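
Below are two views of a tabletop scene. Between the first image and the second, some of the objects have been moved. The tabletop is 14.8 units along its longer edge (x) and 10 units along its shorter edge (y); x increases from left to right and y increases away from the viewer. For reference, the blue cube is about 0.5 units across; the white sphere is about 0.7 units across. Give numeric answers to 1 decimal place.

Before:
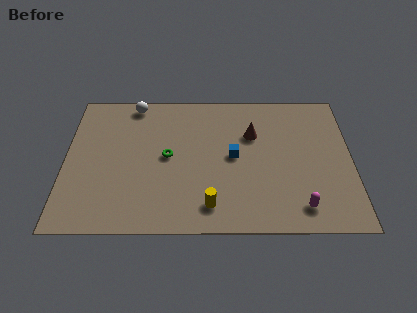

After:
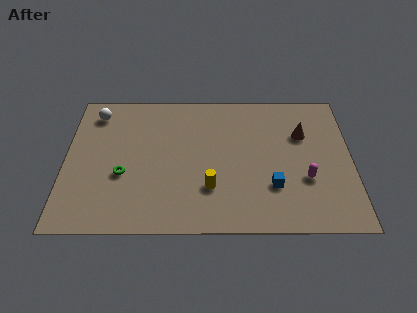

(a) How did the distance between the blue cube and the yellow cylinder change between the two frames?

-0.4

They were about 3.6 units apart before and 3.2 after — 0.4 units closer together.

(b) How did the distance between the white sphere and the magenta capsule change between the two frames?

+0.6

They were about 11.3 units apart before and 11.9 after — 0.6 units further apart.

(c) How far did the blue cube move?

2.9

The blue cube moved from about (8.7, 5.1) to (10.7, 3.0), a distance of √(2.0² + 2.1²) ≈ 2.9.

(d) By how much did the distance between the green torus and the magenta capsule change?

+1.8

They were about 7.6 units apart before and 9.4 after — 1.8 units further apart.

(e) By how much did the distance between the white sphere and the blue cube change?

+4.1

The distance was about 6.5 in the first image and 10.6 in the second, so they moved 4.1 units further apart.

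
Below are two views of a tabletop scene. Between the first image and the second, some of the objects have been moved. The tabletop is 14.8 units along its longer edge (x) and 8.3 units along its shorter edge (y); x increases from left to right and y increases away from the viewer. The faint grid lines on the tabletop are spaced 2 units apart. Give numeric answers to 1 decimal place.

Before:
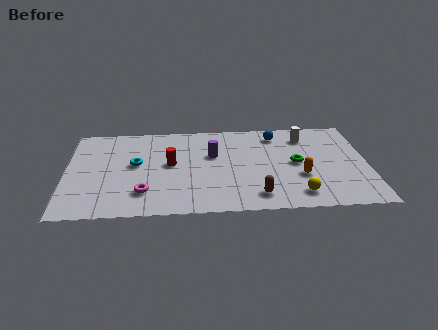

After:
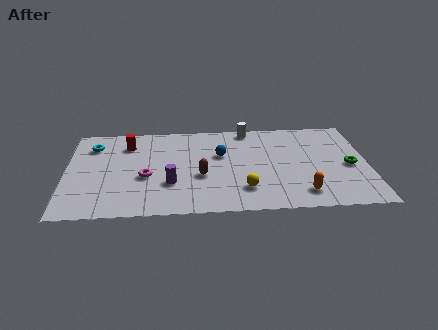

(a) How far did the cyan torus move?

2.8

The cyan torus was near (3.4, 4.6) before and (1.3, 6.4) after, so it travelled √(2.1² + 1.8²) ≈ 2.8 units.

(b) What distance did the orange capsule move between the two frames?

1.5

From (11.5, 3.0) to (11.5, 1.5), the orange capsule covered √(0.0² + 1.5²) ≈ 1.5 units.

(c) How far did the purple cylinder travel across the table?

3.3

The purple cylinder was near (7.2, 5.2) before and (5.1, 2.7) after, so it travelled √(2.1² + 2.5²) ≈ 3.3 units.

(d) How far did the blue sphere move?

3.3

From (10.4, 6.9) to (7.6, 5.2), the blue sphere covered √(2.8² + 1.7²) ≈ 3.3 units.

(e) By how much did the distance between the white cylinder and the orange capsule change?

+2.9

The distance was about 3.6 in the first image and 6.5 in the second, so they moved 2.9 units further apart.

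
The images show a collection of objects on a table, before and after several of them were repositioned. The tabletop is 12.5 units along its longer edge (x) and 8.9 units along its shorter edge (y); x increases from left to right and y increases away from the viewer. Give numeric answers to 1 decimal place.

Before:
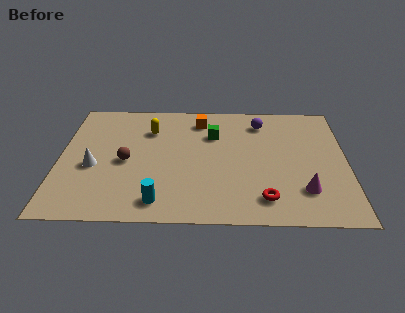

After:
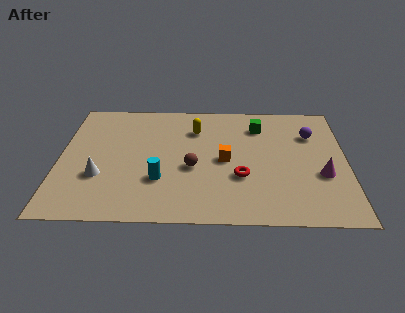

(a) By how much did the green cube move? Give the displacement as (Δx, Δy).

(2.0, 0.7)

The green cube started near (6.7, 6.2) and ended near (8.7, 6.9).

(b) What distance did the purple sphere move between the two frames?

2.4

From (8.8, 7.2) to (11.0, 6.3), the purple sphere covered √(2.2² + 0.9²) ≈ 2.4 units.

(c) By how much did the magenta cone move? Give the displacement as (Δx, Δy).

(0.8, 1.1)

From the two frames, the magenta cone sits at roughly (10.6, 2.2) before and (11.4, 3.3) after.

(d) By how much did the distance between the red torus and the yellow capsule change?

-3.0

The distance was about 7.0 in the first image and 4.0 in the second, so they moved 3.0 units closer together.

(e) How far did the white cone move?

0.8

The white cone moved from about (1.5, 3.7) to (1.8, 3.0), a distance of √(0.3² + 0.7²) ≈ 0.8.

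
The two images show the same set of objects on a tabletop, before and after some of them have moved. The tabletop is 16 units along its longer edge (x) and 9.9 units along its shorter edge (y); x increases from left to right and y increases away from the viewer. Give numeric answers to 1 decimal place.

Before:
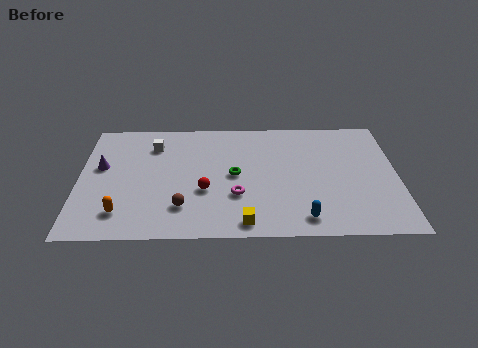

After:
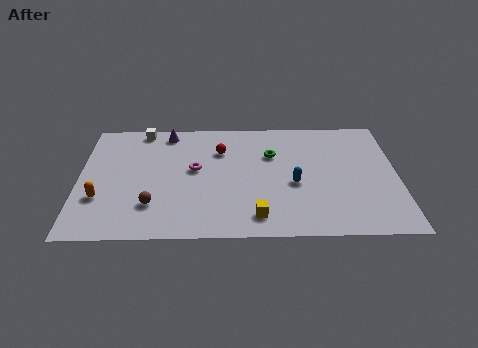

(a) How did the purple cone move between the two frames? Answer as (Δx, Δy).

(3.3, 2.9)

The purple cone started near (1.1, 5.8) and ended near (4.4, 8.7).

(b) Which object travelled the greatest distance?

the purple cone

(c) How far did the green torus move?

2.5

The green torus was near (7.8, 5.0) before and (9.7, 6.7) after, so it travelled √(1.9² + 1.7²) ≈ 2.5 units.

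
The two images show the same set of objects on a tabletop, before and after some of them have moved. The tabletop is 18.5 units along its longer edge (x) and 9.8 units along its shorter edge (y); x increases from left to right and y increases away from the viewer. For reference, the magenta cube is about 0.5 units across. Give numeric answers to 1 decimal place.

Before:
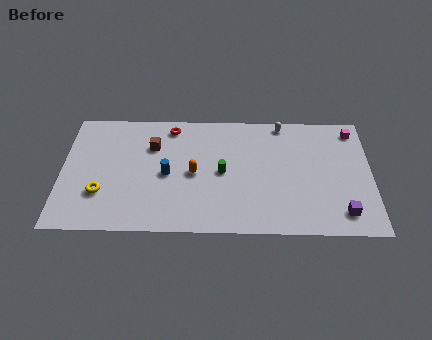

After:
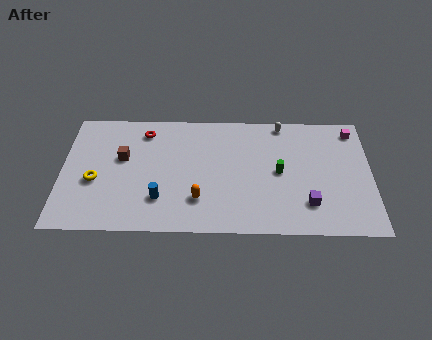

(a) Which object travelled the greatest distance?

the green cylinder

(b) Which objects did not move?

the magenta cube and the white capsule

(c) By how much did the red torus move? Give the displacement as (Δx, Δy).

(-1.6, -0.4)

From the two frames, the red torus sits at roughly (6.5, 8.5) before and (4.9, 8.1) after.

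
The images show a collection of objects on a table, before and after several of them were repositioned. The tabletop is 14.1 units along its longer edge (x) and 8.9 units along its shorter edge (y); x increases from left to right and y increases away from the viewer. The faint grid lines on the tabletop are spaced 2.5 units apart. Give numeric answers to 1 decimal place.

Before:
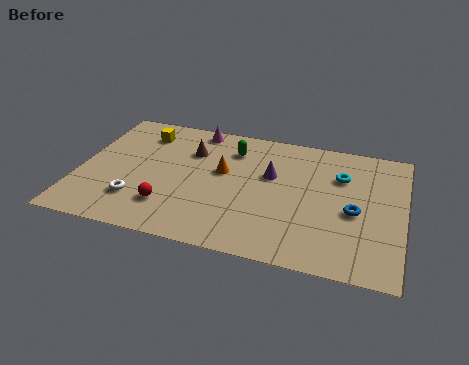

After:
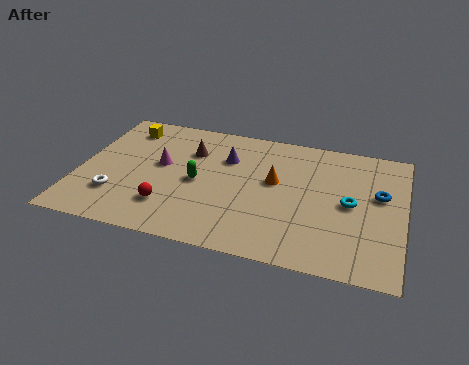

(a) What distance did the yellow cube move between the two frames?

0.8

From (2.5, 7.1) to (1.7, 7.3), the yellow cube covered √(0.8² + 0.2²) ≈ 0.8 units.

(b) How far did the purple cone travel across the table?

2.1

The purple cone was near (8.3, 5.5) before and (6.3, 6.2) after, so it travelled √(2.0² + 0.7²) ≈ 2.1 units.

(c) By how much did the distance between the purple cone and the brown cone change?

-2.1

Before: roughly 3.7 units apart; after: 1.6. That's 2.1 units closer together.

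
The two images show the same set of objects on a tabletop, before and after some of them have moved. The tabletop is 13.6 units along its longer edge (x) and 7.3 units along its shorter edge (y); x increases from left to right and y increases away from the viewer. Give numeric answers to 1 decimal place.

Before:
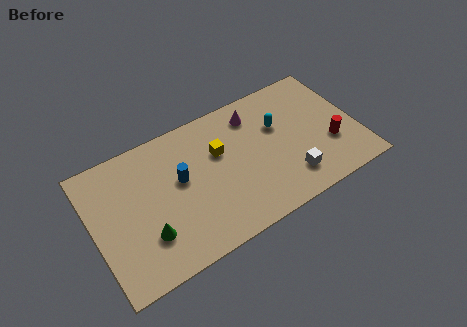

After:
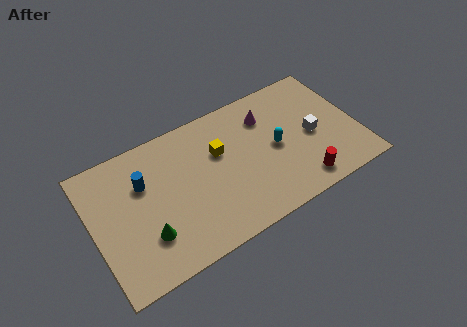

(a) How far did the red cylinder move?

2.3

The red cylinder was near (12.1, 2.5) before and (10.3, 1.1) after, so it travelled √(1.8² + 1.4²) ≈ 2.3 units.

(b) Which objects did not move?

the green cone and the yellow cube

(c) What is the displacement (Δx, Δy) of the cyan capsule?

(-0.3, -1.1)

The cyan capsule started near (9.7, 4.7) and ended near (9.4, 3.6).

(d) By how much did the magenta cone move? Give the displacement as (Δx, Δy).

(0.6, -0.4)

The magenta cone started near (8.6, 5.9) and ended near (9.2, 5.5).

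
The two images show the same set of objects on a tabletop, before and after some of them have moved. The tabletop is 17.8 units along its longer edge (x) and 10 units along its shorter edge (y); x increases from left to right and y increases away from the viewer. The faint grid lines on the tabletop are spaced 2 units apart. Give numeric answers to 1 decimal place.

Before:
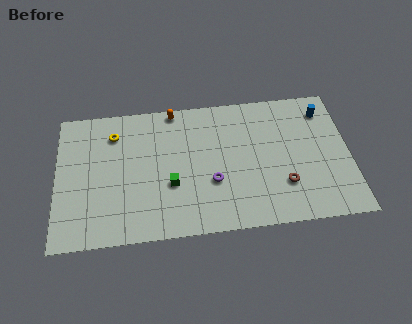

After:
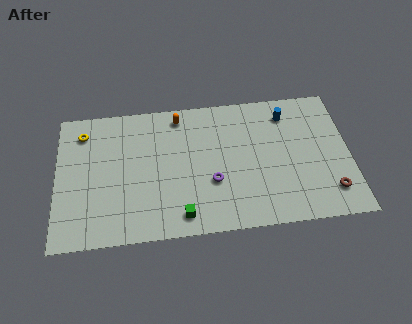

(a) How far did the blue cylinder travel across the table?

2.3

The blue cylinder was near (16.4, 8.1) before and (14.1, 8.1) after, so it travelled √(2.3² + 0.0²) ≈ 2.3 units.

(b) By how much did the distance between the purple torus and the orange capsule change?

-0.6

Before: roughly 6.0 units apart; after: 5.4. That's 0.6 units closer together.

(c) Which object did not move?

the purple torus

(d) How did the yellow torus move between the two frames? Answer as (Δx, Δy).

(-1.9, 0.3)

From the two frames, the yellow torus sits at roughly (3.5, 7.8) before and (1.6, 8.1) after.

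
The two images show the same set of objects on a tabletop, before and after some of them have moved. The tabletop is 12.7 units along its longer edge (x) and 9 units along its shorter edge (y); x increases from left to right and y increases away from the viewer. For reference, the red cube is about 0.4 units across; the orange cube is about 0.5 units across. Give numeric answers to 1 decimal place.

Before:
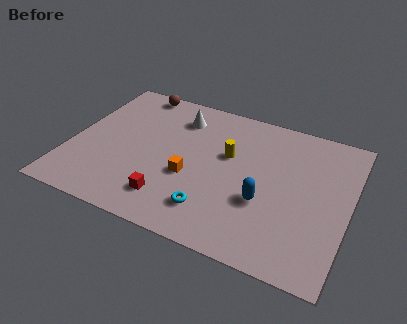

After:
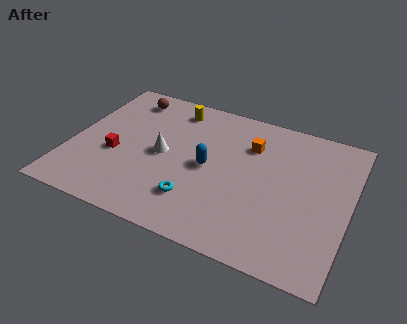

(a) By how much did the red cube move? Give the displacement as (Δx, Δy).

(-2.8, 1.8)

From the two frames, the red cube sits at roughly (4.9, 1.8) before and (2.1, 3.6) after.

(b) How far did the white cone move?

2.7

The white cone was near (4.6, 7.1) before and (4.2, 4.4) after, so it travelled √(0.4² + 2.7²) ≈ 2.7 units.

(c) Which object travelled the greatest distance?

the orange cube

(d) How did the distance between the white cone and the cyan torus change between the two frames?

-2.8

Before: roughly 5.6 units apart; after: 2.8. That's 2.8 units closer together.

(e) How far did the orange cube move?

3.8

The orange cube was near (5.6, 3.5) before and (8.0, 6.5) after, so it travelled √(2.4² + 3.0²) ≈ 3.8 units.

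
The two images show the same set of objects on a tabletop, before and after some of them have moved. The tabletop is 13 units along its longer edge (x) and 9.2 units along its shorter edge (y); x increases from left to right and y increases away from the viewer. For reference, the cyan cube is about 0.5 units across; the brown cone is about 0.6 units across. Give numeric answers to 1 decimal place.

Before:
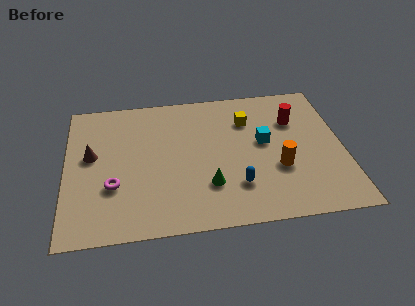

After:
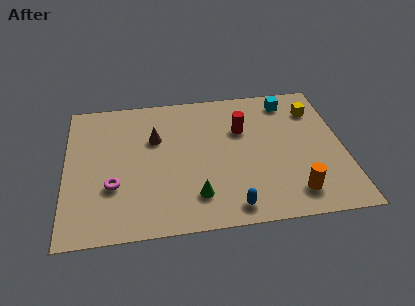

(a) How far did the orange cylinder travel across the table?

1.8

The orange cylinder moved from about (9.9, 3.3) to (10.5, 1.6), a distance of √(0.6² + 1.7²) ≈ 1.8.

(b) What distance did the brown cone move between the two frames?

3.1

From (1.2, 5.2) to (4.2, 6.0), the brown cone covered √(3.0² + 0.8²) ≈ 3.1 units.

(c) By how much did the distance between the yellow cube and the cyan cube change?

-0.3

The distance was about 1.7 in the first image and 1.4 in the second, so they moved 0.3 units closer together.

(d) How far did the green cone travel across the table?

0.8

The green cone moved from about (6.6, 2.6) to (6.0, 2.0), a distance of √(0.6² + 0.6²) ≈ 0.8.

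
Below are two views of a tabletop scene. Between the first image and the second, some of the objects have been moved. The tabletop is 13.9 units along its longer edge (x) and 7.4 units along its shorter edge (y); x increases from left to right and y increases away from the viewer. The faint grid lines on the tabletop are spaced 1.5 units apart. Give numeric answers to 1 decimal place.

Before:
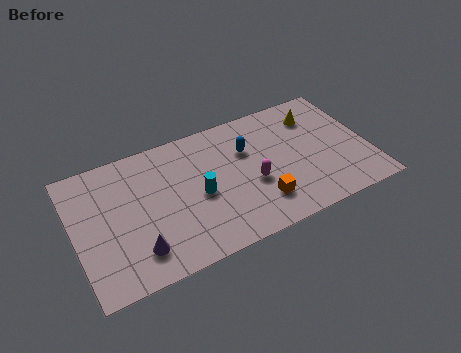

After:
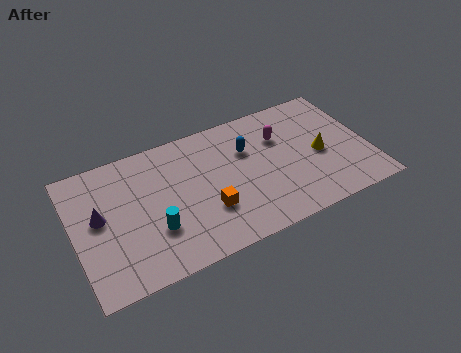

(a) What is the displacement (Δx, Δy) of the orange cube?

(-2.4, 0.6)

The orange cube started near (8.5, 1.8) and ended near (6.1, 2.4).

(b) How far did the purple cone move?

2.9

The purple cone was near (2.7, 1.6) before and (1.2, 4.1) after, so it travelled √(1.5² + 2.5²) ≈ 2.9 units.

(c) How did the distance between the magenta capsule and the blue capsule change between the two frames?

-0.4

They were about 2.0 units apart before and 1.6 after — 0.4 units closer together.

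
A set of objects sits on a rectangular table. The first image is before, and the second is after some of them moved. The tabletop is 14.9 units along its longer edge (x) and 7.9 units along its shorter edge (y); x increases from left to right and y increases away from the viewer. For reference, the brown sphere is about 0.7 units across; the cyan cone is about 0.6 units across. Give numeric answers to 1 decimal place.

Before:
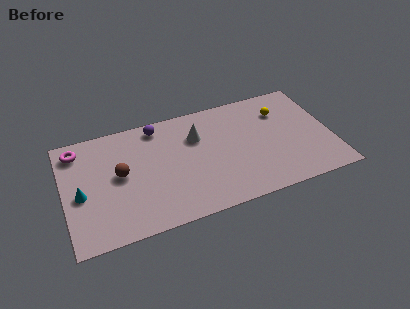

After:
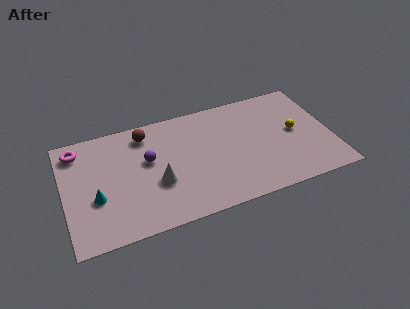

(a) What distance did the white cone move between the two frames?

3.5

From (7.5, 5.5) to (5.1, 3.0), the white cone covered √(2.4² + 2.5²) ≈ 3.5 units.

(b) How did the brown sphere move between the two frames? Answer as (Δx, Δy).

(1.6, 2.4)

From the two frames, the brown sphere sits at roughly (3.1, 4.2) before and (4.7, 6.6) after.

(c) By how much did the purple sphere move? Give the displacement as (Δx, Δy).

(-0.7, -2.2)

The purple sphere was at about (5.4, 6.9) and moved to about (4.7, 4.7).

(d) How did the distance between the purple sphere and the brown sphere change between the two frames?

-1.6

The distance was about 3.5 in the first image and 1.9 in the second, so they moved 1.6 units closer together.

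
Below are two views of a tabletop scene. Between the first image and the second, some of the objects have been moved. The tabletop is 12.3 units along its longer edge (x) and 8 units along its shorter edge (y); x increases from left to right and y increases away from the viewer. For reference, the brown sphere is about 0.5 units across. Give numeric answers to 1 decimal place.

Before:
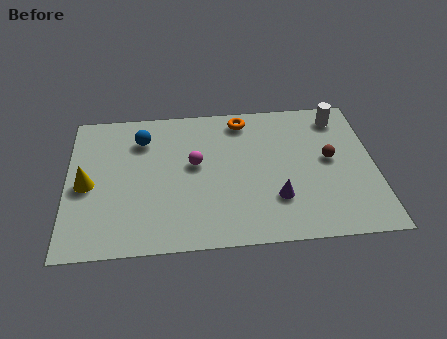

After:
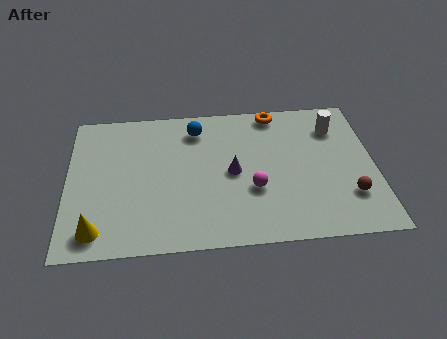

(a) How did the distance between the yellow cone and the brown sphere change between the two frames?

+0.3

The distance was about 9.7 in the first image and 10.0 in the second, so they moved 0.3 units further apart.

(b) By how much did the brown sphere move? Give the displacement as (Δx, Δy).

(0.7, -2.1)

The brown sphere was at about (10.5, 4.3) and moved to about (11.2, 2.2).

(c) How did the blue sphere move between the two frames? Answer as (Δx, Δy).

(2.2, 0.4)

The blue sphere started near (3.0, 6.1) and ended near (5.2, 6.5).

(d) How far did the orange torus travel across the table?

1.3

The orange torus moved from about (7.1, 6.9) to (8.4, 7.2), a distance of √(1.3² + 0.3²) ≈ 1.3.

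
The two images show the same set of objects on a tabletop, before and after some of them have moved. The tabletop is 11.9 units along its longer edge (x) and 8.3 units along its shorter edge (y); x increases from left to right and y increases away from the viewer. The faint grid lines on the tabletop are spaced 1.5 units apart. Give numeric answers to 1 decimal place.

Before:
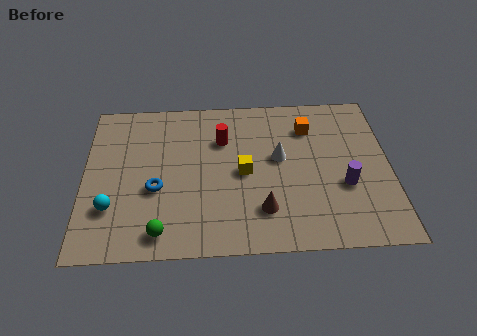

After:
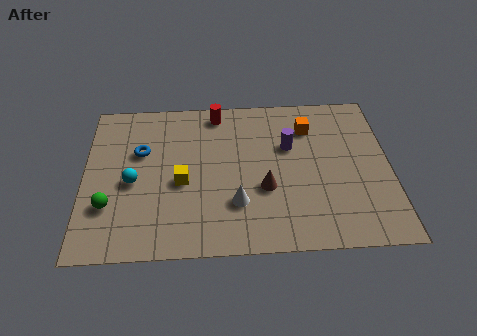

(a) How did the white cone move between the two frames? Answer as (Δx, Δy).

(-1.7, -2.3)

The white cone was at about (7.6, 4.7) and moved to about (5.9, 2.4).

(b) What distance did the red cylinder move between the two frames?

1.5

The red cylinder was near (5.4, 5.8) before and (5.2, 7.3) after, so it travelled √(0.2² + 1.5²) ≈ 1.5 units.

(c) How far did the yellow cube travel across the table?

2.4

The yellow cube was near (6.2, 4.0) before and (3.8, 3.6) after, so it travelled √(2.4² + 0.4²) ≈ 2.4 units.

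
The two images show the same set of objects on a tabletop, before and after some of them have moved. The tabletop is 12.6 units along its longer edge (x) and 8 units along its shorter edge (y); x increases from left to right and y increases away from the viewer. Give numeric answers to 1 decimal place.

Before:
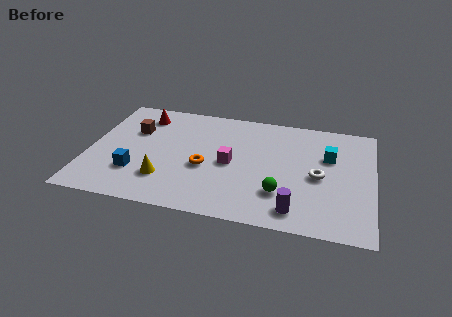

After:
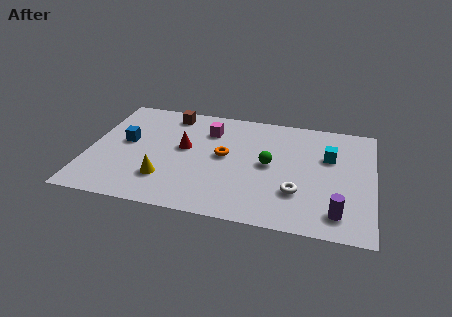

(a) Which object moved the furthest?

the red cone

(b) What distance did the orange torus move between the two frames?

1.3

The orange torus was near (5.2, 3.3) before and (6.0, 4.3) after, so it travelled √(0.8² + 1.0²) ≈ 1.3 units.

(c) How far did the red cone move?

2.8

The red cone moved from about (2.2, 6.5) to (4.2, 4.5), a distance of √(2.0² + 2.0²) ≈ 2.8.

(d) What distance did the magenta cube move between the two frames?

2.5

From (6.3, 3.8) to (5.2, 6.0), the magenta cube covered √(1.1² + 2.2²) ≈ 2.5 units.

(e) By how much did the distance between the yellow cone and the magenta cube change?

+1.0

The distance was about 3.3 in the first image and 4.3 in the second, so they moved 1.0 units further apart.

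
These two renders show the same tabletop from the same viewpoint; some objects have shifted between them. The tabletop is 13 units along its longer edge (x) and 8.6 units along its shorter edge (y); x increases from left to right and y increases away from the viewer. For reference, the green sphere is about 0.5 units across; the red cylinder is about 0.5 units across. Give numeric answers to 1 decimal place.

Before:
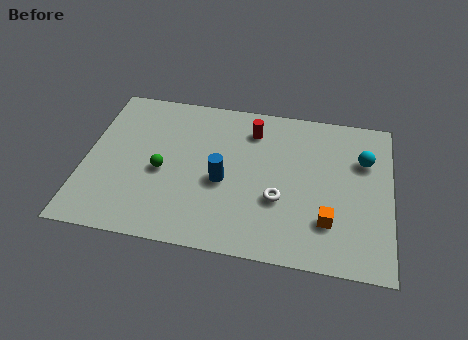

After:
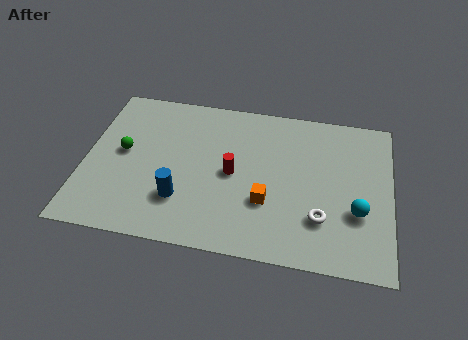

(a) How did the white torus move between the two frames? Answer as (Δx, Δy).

(1.8, -0.7)

The white torus started near (8.3, 3.1) and ended near (10.1, 2.4).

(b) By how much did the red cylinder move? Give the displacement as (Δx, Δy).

(-0.7, -2.6)

The red cylinder started near (7.0, 6.8) and ended near (6.3, 4.2).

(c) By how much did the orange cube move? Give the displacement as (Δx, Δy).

(-2.6, 0.6)

From the two frames, the orange cube sits at roughly (10.4, 2.3) before and (7.8, 2.9) after.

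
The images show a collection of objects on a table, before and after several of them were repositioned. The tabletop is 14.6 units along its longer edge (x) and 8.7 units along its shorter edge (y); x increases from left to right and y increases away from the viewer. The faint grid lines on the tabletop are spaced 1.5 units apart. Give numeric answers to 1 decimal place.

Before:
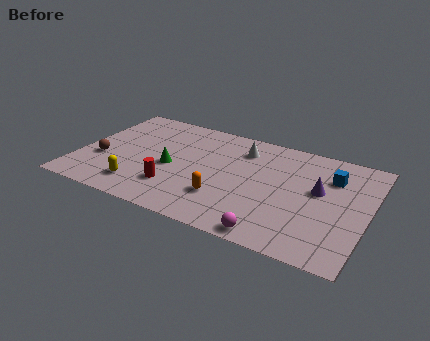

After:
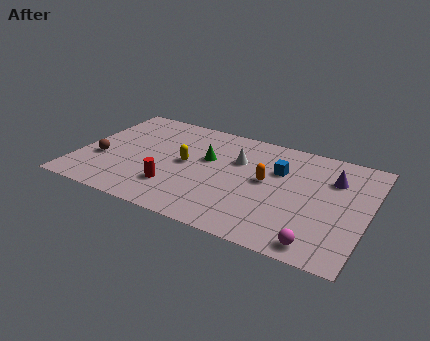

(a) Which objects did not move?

the red cylinder and the brown sphere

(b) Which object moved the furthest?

the yellow capsule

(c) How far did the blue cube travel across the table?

2.6

From (12.6, 6.3) to (10.0, 5.8), the blue cube covered √(2.6² + 0.5²) ≈ 2.6 units.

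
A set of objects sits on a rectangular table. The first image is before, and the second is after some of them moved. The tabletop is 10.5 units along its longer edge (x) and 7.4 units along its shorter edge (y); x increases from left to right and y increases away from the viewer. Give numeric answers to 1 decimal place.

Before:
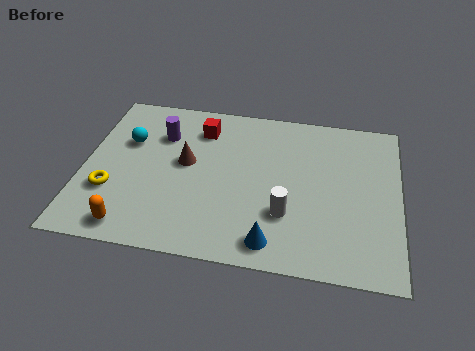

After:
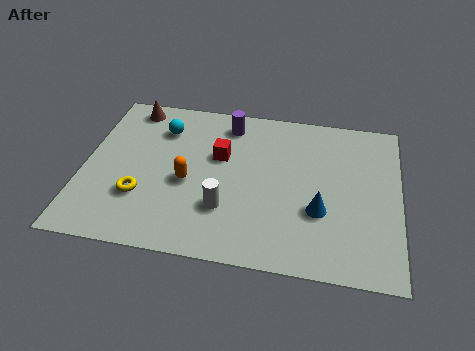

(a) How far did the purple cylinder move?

2.4

The purple cylinder was near (2.5, 5.3) before and (4.7, 6.2) after, so it travelled √(2.2² + 0.9²) ≈ 2.4 units.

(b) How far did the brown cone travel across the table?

3.1

The brown cone was near (3.4, 4.1) before and (1.4, 6.5) after, so it travelled √(2.0² + 2.4²) ≈ 3.1 units.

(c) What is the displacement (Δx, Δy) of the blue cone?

(1.5, 1.6)

From the two frames, the blue cone sits at roughly (6.4, 1.0) before and (7.9, 2.6) after.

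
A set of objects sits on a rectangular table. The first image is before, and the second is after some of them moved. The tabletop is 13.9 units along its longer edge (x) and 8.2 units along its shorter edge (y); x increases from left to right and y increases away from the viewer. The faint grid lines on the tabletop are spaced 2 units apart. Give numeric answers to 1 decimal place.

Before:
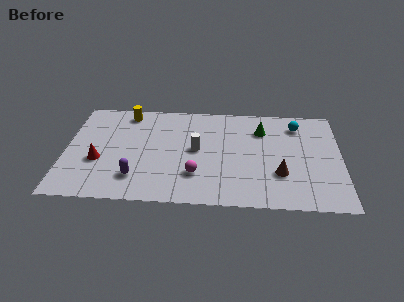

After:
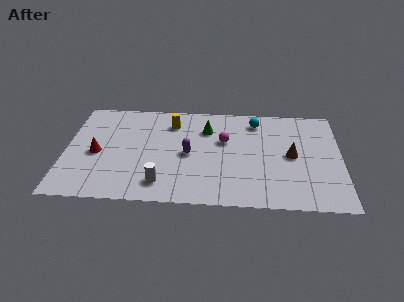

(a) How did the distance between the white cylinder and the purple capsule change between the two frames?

-1.1

The distance was about 3.8 in the first image and 2.7 in the second, so they moved 1.1 units closer together.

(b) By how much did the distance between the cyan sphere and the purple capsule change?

-4.9

They were about 9.4 units apart before and 4.5 after — 4.9 units closer together.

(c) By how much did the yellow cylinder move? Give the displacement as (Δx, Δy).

(2.3, -0.7)

The yellow cylinder was at about (3.0, 7.1) and moved to about (5.3, 6.4).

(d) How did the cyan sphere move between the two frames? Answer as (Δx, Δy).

(-2.1, 0.2)

From the two frames, the cyan sphere sits at roughly (11.7, 6.6) before and (9.6, 6.8) after.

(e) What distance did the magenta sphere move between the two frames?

3.1

From (6.6, 2.3) to (8.0, 5.1), the magenta sphere covered √(1.4² + 2.8²) ≈ 3.1 units.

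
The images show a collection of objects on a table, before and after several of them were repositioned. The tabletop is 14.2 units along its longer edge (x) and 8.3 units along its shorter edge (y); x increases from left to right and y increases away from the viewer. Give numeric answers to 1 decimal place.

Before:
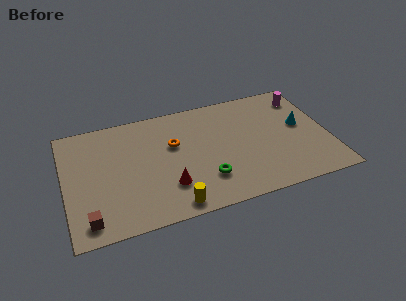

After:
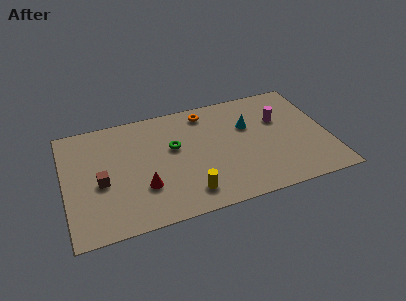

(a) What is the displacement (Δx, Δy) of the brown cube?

(0.8, 2.4)

From the two frames, the brown cube sits at roughly (1.1, 1.2) before and (1.9, 3.6) after.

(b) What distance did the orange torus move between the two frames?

2.7

The orange torus was near (5.9, 5.2) before and (7.8, 7.1) after, so it travelled √(1.9² + 1.9²) ≈ 2.7 units.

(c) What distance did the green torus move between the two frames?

3.2

From (7.4, 2.2) to (5.9, 5.0), the green torus covered √(1.5² + 2.8²) ≈ 3.2 units.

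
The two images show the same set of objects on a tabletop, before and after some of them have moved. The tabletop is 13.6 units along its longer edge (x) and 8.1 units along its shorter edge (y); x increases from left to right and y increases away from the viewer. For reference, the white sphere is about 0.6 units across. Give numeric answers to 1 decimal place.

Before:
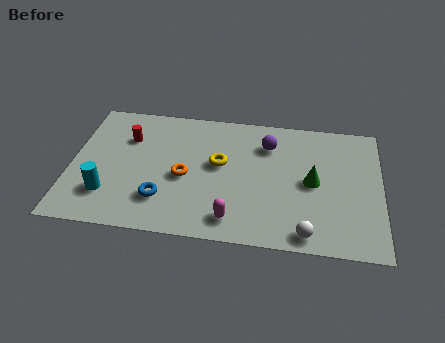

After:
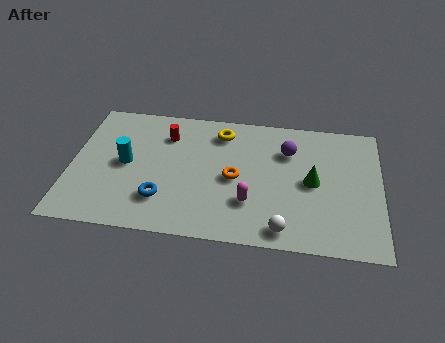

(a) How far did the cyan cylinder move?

2.1

From (1.7, 2.1) to (2.4, 4.1), the cyan cylinder covered √(0.7² + 2.0²) ≈ 2.1 units.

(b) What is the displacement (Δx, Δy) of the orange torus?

(2.2, 0.2)

The orange torus started near (5.0, 3.6) and ended near (7.2, 3.8).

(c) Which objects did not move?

the blue torus and the green cone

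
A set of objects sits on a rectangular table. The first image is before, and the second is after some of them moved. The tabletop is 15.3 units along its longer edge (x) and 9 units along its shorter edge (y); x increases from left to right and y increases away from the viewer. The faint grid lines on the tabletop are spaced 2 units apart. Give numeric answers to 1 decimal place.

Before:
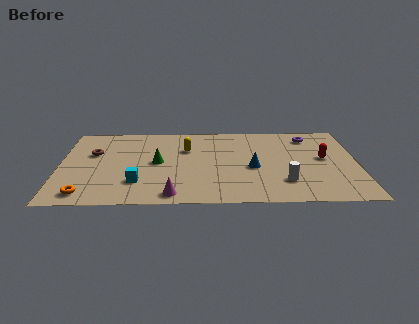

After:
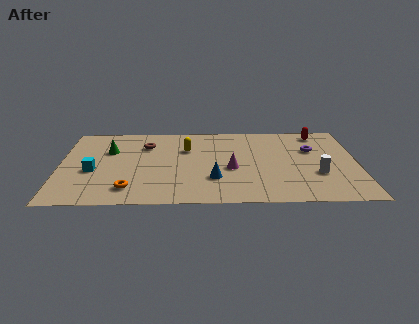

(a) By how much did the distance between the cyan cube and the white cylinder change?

+4.0

Before: roughly 7.5 units apart; after: 11.5. That's 4.0 units further apart.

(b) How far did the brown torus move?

2.8

The brown torus was near (1.7, 5.7) before and (4.4, 6.6) after, so it travelled √(2.7² + 0.9²) ≈ 2.8 units.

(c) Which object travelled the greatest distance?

the magenta cone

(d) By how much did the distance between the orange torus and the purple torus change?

-2.8

They were about 13.1 units apart before and 10.3 after — 2.8 units closer together.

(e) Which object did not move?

the yellow capsule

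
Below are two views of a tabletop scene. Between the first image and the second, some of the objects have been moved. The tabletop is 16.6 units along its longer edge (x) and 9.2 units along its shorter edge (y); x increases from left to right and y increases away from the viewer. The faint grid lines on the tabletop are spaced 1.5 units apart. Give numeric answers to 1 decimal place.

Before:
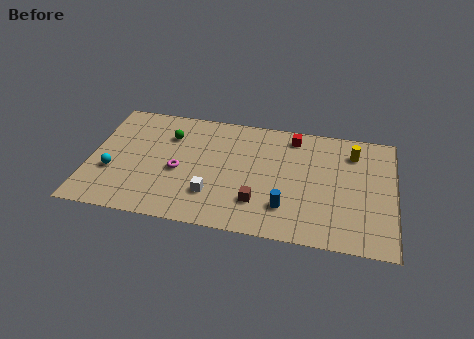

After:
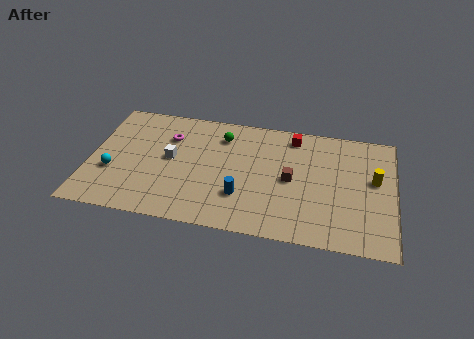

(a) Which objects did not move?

the cyan sphere and the red cube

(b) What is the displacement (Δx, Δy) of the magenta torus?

(-0.7, 2.6)

The magenta torus started near (4.9, 4.0) and ended near (4.2, 6.6).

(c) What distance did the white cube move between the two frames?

3.4

The white cube moved from about (6.8, 2.5) to (4.4, 4.9), a distance of √(2.4² + 2.4²) ≈ 3.4.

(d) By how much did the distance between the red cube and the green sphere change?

-2.9

The distance was about 6.9 in the first image and 4.0 in the second, so they moved 2.9 units closer together.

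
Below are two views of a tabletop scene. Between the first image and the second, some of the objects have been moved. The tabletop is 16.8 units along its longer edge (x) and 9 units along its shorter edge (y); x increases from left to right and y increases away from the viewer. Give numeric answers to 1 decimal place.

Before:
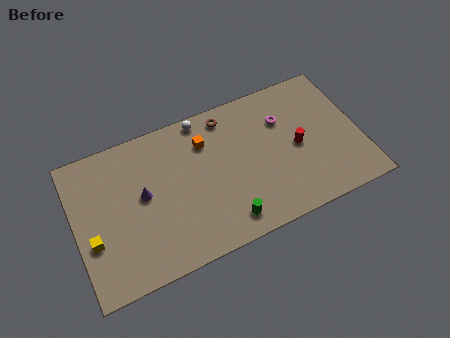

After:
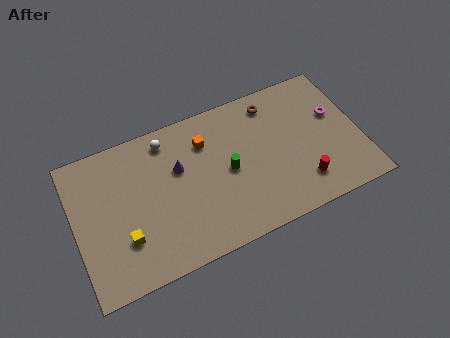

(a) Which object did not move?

the orange cube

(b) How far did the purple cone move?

2.3

The purple cone was near (4.0, 4.9) before and (6.2, 5.7) after, so it travelled √(2.2² + 0.8²) ≈ 2.3 units.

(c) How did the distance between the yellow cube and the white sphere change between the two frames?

-2.7

The distance was about 8.5 in the first image and 5.8 in the second, so they moved 2.7 units closer together.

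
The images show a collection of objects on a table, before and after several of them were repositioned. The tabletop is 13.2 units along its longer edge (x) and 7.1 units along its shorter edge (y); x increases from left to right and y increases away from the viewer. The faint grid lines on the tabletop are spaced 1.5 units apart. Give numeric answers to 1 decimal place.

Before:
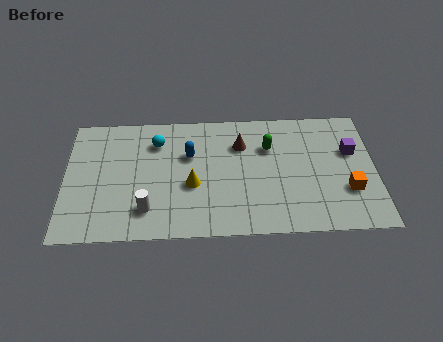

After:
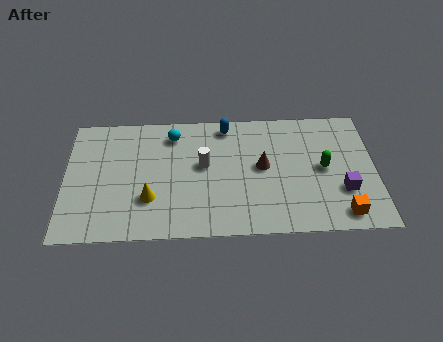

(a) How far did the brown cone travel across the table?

1.6

The brown cone moved from about (7.5, 5.1) to (8.4, 3.8), a distance of √(0.9² + 1.3²) ≈ 1.6.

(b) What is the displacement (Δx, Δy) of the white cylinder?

(2.4, 2.4)

The white cylinder was at about (3.5, 1.6) and moved to about (5.9, 4.0).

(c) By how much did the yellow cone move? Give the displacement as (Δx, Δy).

(-1.8, -0.7)

The yellow cone was at about (5.4, 2.9) and moved to about (3.6, 2.2).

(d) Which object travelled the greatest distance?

the white cylinder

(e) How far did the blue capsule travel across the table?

2.3

From (5.3, 4.6) to (6.9, 6.2), the blue capsule covered √(1.6² + 1.6²) ≈ 2.3 units.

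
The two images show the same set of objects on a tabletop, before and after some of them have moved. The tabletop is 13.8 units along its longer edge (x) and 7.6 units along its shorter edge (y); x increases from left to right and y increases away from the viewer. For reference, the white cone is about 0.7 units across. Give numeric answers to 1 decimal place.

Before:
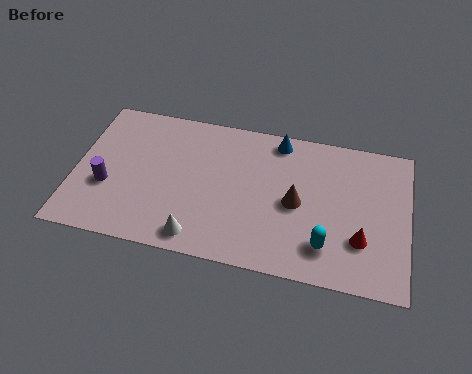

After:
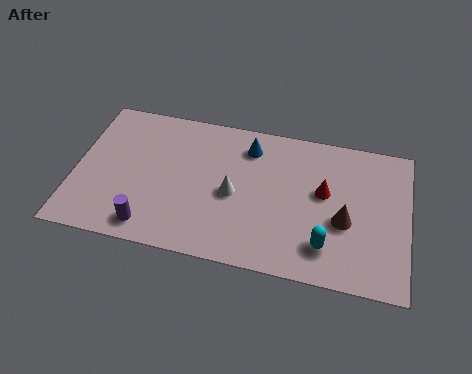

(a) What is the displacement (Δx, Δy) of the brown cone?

(2.0, -0.5)

The brown cone started near (9.2, 3.6) and ended near (11.2, 3.1).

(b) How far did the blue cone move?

1.3

From (8.3, 6.7) to (7.1, 6.1), the blue cone covered √(1.2² + 0.6²) ≈ 1.3 units.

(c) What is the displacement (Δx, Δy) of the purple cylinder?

(1.9, -1.7)

The purple cylinder started near (1.4, 2.8) and ended near (3.3, 1.1).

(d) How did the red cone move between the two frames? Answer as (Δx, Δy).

(-1.6, 2.1)

The red cone started near (11.9, 2.3) and ended near (10.3, 4.4).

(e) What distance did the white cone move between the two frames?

2.8

From (5.3, 1.0) to (6.6, 3.5), the white cone covered √(1.3² + 2.5²) ≈ 2.8 units.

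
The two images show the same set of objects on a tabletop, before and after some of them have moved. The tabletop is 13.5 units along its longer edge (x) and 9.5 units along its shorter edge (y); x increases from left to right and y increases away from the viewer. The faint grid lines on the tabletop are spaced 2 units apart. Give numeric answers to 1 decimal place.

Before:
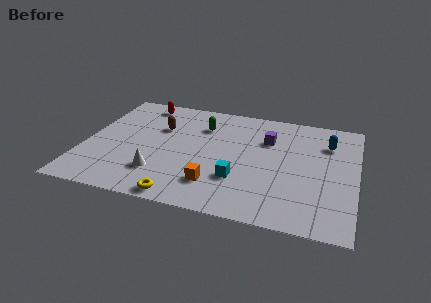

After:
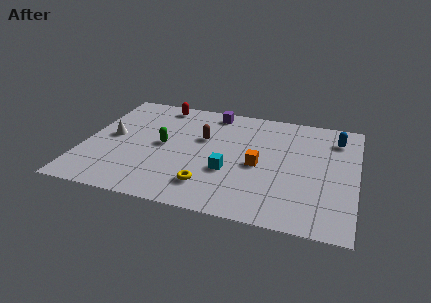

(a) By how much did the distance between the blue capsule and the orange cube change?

-2.3

Before: roughly 7.2 units apart; after: 4.9. That's 2.3 units closer together.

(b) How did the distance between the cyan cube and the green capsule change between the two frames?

-0.9

They were about 4.6 units apart before and 3.7 after — 0.9 units closer together.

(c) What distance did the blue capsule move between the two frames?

0.6

From (12.0, 7.0) to (12.4, 7.5), the blue capsule covered √(0.4² + 0.5²) ≈ 0.6 units.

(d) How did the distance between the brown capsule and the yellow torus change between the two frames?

-1.8

Before: roughly 5.7 units apart; after: 3.9. That's 1.8 units closer together.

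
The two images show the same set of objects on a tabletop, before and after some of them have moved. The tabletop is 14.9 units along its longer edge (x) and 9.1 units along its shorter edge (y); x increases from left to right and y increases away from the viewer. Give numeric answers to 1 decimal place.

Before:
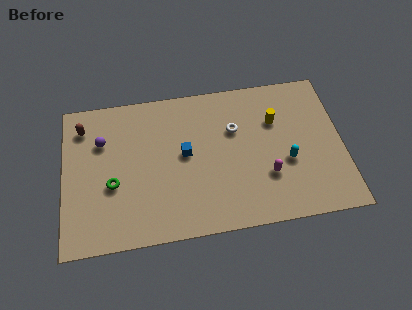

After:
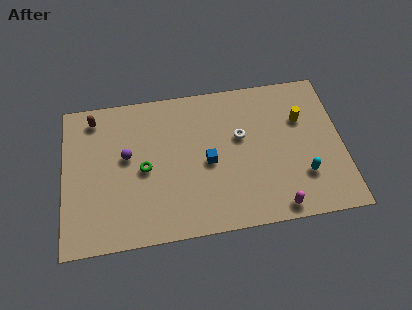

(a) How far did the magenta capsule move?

2.0

The magenta capsule was near (10.8, 2.9) before and (11.2, 0.9) after, so it travelled √(0.4² + 2.0²) ≈ 2.0 units.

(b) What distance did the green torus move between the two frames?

1.8

From (2.6, 3.6) to (4.3, 4.3), the green torus covered √(1.7² + 0.7²) ≈ 1.8 units.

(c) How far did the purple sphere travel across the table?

1.7

From (2.1, 6.3) to (3.4, 5.2), the purple sphere covered √(1.3² + 1.1²) ≈ 1.7 units.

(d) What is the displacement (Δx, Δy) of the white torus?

(0.3, -0.5)

The white torus was at about (9.2, 6.0) and moved to about (9.5, 5.5).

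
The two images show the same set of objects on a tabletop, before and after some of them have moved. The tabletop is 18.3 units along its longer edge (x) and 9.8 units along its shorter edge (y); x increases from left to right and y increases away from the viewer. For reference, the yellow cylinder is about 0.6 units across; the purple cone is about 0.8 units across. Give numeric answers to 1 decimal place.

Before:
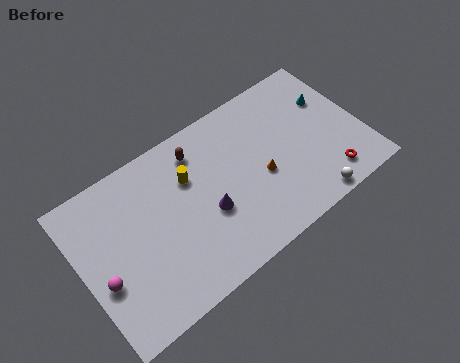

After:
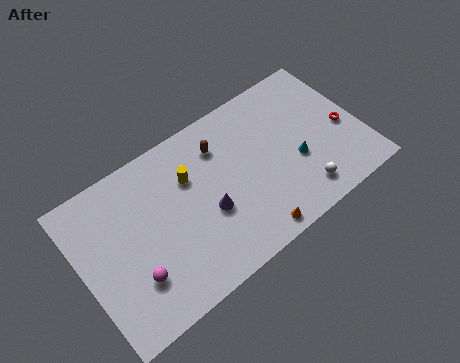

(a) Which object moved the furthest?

the cyan cone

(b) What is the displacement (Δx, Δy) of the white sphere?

(-0.4, 0.8)

The white sphere started near (14.2, 0.9) and ended near (13.8, 1.7).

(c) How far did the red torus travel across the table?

3.1

The red torus was near (15.6, 1.7) before and (17.2, 4.3) after, so it travelled √(1.6² + 2.6²) ≈ 3.1 units.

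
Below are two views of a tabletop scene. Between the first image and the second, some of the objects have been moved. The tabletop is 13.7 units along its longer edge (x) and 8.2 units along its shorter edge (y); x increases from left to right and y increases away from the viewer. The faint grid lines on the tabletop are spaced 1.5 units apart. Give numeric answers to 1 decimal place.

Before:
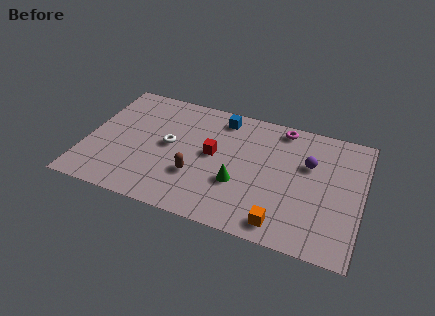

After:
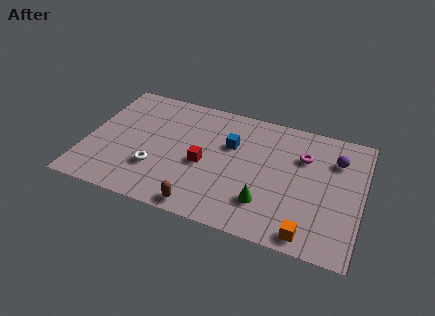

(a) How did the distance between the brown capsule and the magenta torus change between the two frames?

+0.7

They were about 6.0 units apart before and 6.7 after — 0.7 units further apart.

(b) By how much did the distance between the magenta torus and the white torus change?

+1.6

They were about 6.2 units apart before and 7.8 after — 1.6 units further apart.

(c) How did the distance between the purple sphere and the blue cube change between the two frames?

+0.4

The distance was about 4.8 in the first image and 5.2 in the second, so they moved 0.4 units further apart.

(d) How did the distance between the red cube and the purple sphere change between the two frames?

+2.0

Before: roughly 4.8 units apart; after: 6.8. That's 2.0 units further apart.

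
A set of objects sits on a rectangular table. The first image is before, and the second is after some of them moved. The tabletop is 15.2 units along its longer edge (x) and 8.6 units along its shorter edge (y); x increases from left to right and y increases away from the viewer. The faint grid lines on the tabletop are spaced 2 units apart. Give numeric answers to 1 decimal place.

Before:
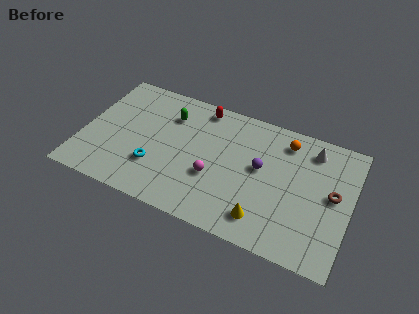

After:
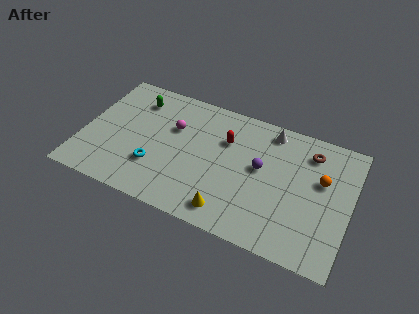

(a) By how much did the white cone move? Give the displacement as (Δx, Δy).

(-2.4, 0.4)

The white cone was at about (12.8, 7.1) and moved to about (10.4, 7.5).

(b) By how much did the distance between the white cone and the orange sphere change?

+2.3

The distance was about 1.5 in the first image and 3.8 in the second, so they moved 2.3 units further apart.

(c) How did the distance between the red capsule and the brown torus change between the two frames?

-3.6

Before: roughly 8.4 units apart; after: 4.8. That's 3.6 units closer together.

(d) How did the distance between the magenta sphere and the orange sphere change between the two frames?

+3.1

The distance was about 5.4 in the first image and 8.5 in the second, so they moved 3.1 units further apart.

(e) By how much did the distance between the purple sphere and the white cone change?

-0.8

They were about 3.5 units apart before and 2.7 after — 0.8 units closer together.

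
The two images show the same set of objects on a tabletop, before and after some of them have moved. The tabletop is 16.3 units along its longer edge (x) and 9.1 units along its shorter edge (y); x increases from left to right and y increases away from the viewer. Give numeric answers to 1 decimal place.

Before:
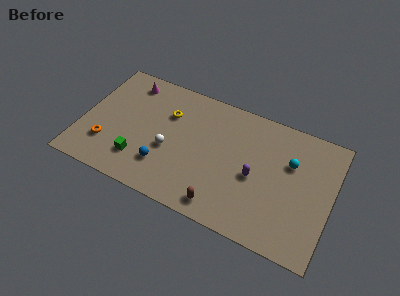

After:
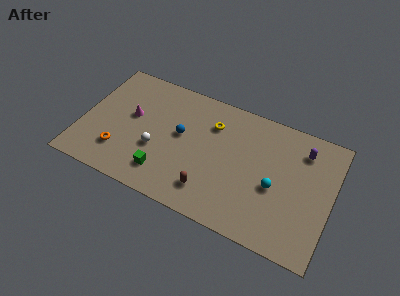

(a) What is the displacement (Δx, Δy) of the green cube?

(1.7, -0.3)

From the two frames, the green cube sits at roughly (4.0, 2.2) before and (5.7, 1.9) after.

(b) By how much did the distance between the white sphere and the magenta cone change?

-2.5

The distance was about 5.1 in the first image and 2.6 in the second, so they moved 2.5 units closer together.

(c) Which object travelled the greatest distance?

the purple capsule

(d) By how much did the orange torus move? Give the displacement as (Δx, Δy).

(0.9, -0.2)

From the two frames, the orange torus sits at roughly (1.8, 2.5) before and (2.7, 2.3) after.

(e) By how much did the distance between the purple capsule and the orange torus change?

+2.8

The distance was about 9.7 in the first image and 12.5 in the second, so they moved 2.8 units further apart.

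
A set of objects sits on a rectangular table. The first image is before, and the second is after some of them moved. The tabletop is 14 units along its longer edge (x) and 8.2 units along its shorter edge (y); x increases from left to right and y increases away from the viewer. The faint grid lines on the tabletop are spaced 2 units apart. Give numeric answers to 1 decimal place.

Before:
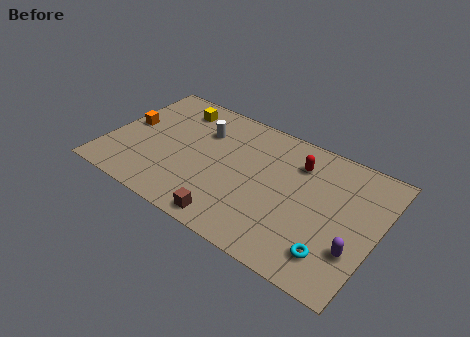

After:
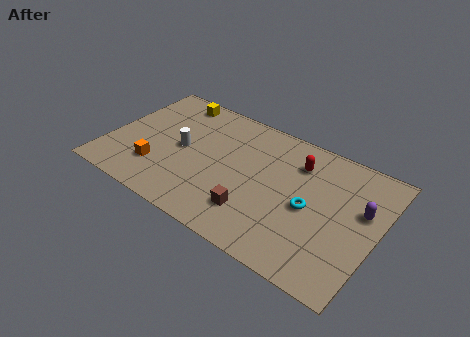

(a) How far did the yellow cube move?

0.6

The yellow cube moved from about (3.0, 6.7) to (2.7, 7.2), a distance of √(0.3² + 0.5²) ≈ 0.6.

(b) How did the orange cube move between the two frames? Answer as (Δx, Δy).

(1.9, -2.2)

From the two frames, the orange cube sits at roughly (0.9, 4.4) before and (2.8, 2.2) after.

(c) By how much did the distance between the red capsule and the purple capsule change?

-1.4

They were about 5.1 units apart before and 3.7 after — 1.4 units closer together.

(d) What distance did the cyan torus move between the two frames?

2.6

From (12.1, 1.7) to (10.6, 3.8), the cyan torus covered √(1.5² + 2.1²) ≈ 2.6 units.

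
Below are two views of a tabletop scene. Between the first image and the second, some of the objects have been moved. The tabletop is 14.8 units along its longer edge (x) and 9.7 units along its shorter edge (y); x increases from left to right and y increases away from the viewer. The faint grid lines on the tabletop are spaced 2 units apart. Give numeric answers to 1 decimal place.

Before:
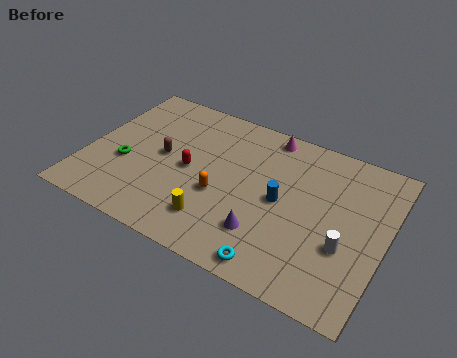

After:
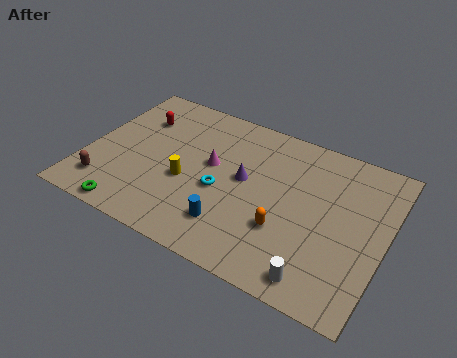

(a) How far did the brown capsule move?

3.9

From (3.7, 5.0) to (1.3, 1.9), the brown capsule covered √(2.4² + 3.1²) ≈ 3.9 units.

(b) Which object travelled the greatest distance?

the cyan torus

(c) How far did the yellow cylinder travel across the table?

2.5

The yellow cylinder was near (6.8, 2.1) before and (5.1, 3.9) after, so it travelled √(1.7² + 1.8²) ≈ 2.5 units.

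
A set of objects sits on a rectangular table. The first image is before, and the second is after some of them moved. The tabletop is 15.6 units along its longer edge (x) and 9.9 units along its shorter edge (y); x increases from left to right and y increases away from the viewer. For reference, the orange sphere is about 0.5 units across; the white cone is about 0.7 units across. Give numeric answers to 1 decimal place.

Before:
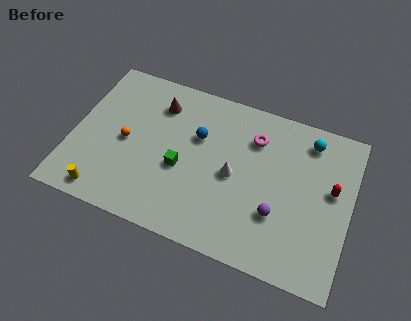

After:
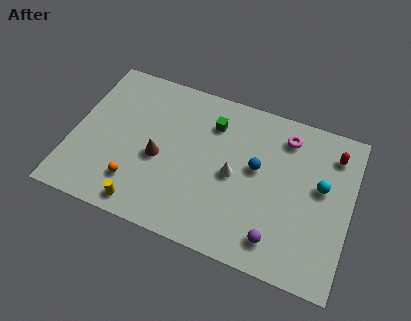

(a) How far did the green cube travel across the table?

3.7

The green cube moved from about (6.2, 4.1) to (7.6, 7.5), a distance of √(1.4² + 3.4²) ≈ 3.7.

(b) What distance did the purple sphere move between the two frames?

1.5

From (11.7, 3.2) to (11.8, 1.7), the purple sphere covered √(0.1² + 1.5²) ≈ 1.5 units.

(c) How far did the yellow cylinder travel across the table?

2.2

From (2.2, 1.1) to (4.4, 1.1), the yellow cylinder covered √(2.2² + 0.0²) ≈ 2.2 units.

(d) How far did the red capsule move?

2.2

The red capsule was near (14.5, 5.7) before and (14.4, 7.9) after, so it travelled √(0.1² + 2.2²) ≈ 2.2 units.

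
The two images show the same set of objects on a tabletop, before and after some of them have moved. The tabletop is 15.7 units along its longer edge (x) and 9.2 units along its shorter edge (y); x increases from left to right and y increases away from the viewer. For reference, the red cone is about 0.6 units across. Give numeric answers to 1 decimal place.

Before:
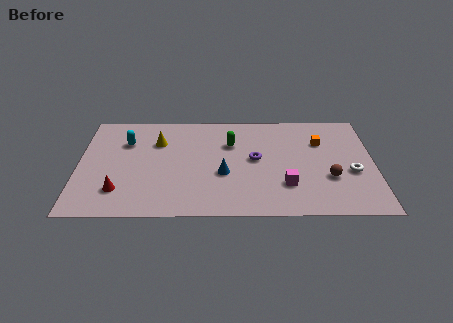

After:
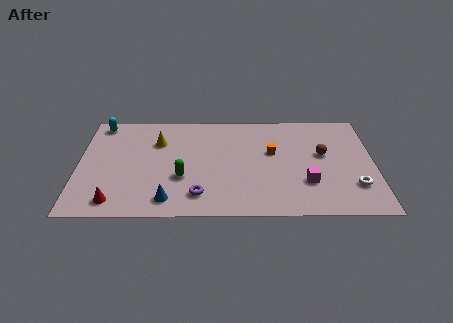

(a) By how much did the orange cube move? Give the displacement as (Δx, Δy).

(-2.6, -0.9)

The orange cube started near (12.9, 6.4) and ended near (10.3, 5.5).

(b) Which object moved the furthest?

the purple torus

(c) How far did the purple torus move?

4.3

The purple torus was near (9.4, 4.9) before and (6.4, 1.8) after, so it travelled √(3.0² + 3.1²) ≈ 4.3 units.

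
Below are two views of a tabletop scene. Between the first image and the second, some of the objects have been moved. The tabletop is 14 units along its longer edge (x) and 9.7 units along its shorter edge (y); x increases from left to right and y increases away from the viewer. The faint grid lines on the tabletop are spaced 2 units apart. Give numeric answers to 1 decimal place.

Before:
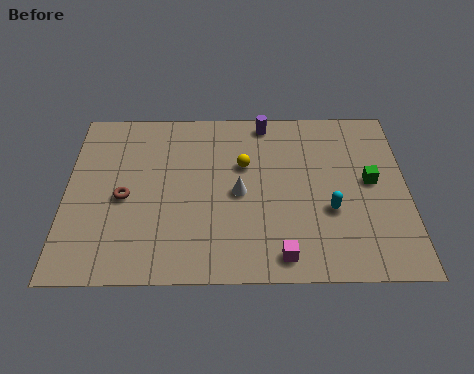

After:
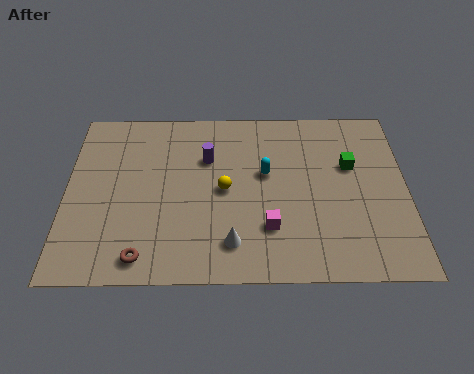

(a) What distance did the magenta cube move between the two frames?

1.6

The magenta cube moved from about (8.8, 1.2) to (8.3, 2.7), a distance of √(0.5² + 1.5²) ≈ 1.6.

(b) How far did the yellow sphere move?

1.6

The yellow sphere moved from about (7.3, 6.2) to (6.5, 4.8), a distance of √(0.8² + 1.4²) ≈ 1.6.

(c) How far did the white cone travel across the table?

2.7

From (7.1, 4.6) to (6.8, 1.9), the white cone covered √(0.3² + 2.7²) ≈ 2.7 units.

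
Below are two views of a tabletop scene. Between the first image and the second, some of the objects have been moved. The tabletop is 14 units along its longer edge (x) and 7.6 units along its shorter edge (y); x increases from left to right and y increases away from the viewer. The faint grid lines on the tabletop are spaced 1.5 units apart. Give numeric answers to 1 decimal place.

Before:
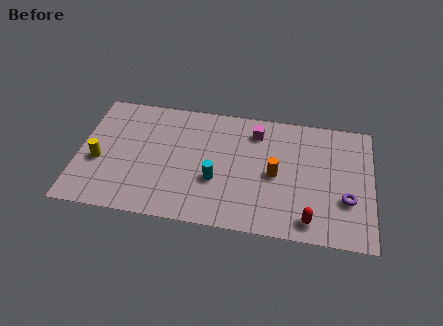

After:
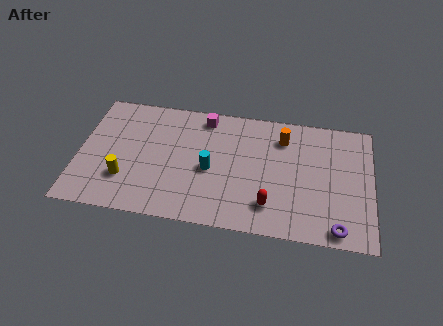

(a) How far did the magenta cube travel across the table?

2.5

From (8.4, 6.1) to (5.9, 6.6), the magenta cube covered √(2.5² + 0.5²) ≈ 2.5 units.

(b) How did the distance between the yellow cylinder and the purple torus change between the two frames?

-1.6

They were about 11.8 units apart before and 10.2 after — 1.6 units closer together.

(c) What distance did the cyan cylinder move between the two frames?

0.7

The cyan cylinder moved from about (6.6, 2.8) to (6.3, 3.4), a distance of √(0.3² + 0.6²) ≈ 0.7.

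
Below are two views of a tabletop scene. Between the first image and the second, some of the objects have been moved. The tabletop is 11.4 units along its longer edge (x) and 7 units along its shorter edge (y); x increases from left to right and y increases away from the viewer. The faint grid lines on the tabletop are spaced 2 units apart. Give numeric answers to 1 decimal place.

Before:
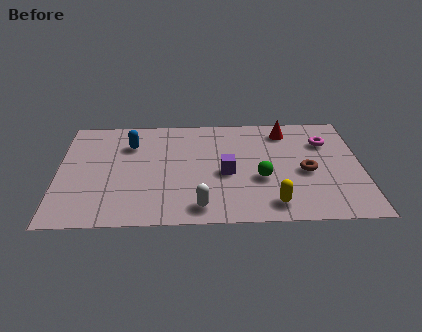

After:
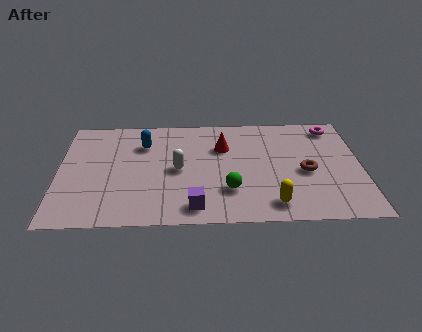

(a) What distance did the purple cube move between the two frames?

2.4

The purple cube moved from about (6.3, 3.1) to (5.1, 1.0), a distance of √(1.2² + 2.1²) ≈ 2.4.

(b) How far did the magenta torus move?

1.0

From (10.1, 5.0) to (10.4, 6.0), the magenta torus covered √(0.3² + 1.0²) ≈ 1.0 units.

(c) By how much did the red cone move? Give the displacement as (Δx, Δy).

(-2.4, -1.0)

The red cone was at about (8.6, 5.8) and moved to about (6.2, 4.8).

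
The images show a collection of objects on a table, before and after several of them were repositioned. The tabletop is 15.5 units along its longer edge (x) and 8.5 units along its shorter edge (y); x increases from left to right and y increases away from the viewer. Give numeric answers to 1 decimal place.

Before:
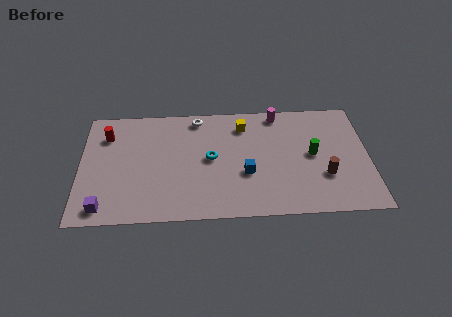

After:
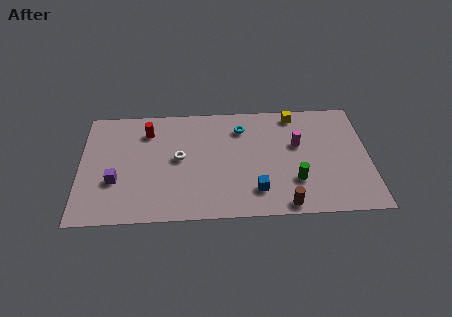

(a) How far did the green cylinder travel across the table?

2.1

From (12.5, 4.4) to (11.5, 2.5), the green cylinder covered √(1.0² + 1.9²) ≈ 2.1 units.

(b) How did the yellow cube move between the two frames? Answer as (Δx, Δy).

(2.8, 0.7)

The yellow cube was at about (8.8, 6.8) and moved to about (11.6, 7.5).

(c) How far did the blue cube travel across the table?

1.4

The blue cube was near (8.9, 3.2) before and (9.4, 1.9) after, so it travelled √(0.5² + 1.3²) ≈ 1.4 units.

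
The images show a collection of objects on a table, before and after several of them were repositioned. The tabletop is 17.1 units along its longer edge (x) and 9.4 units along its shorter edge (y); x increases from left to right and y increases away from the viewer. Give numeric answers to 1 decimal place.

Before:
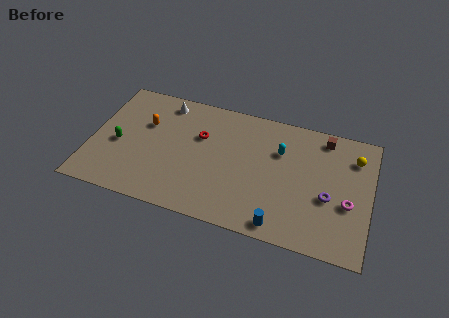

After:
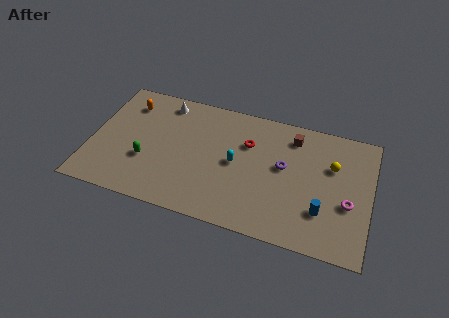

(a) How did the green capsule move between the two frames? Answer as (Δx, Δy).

(1.8, -0.8)

From the two frames, the green capsule sits at roughly (1.7, 4.1) before and (3.5, 3.3) after.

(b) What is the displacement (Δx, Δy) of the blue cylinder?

(2.4, 1.7)

From the two frames, the blue cylinder sits at roughly (11.9, 1.0) before and (14.3, 2.7) after.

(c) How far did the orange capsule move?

1.8

The orange capsule moved from about (3.2, 6.1) to (2.0, 7.4), a distance of √(1.2² + 1.3²) ≈ 1.8.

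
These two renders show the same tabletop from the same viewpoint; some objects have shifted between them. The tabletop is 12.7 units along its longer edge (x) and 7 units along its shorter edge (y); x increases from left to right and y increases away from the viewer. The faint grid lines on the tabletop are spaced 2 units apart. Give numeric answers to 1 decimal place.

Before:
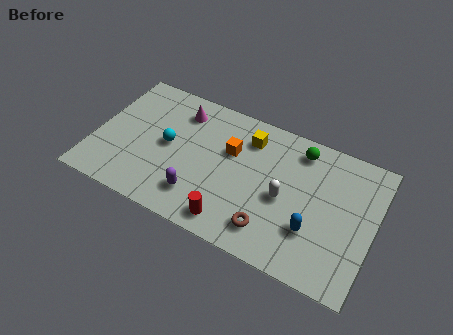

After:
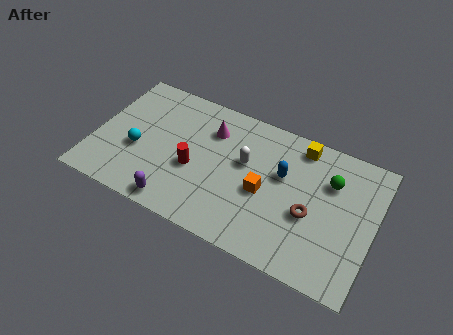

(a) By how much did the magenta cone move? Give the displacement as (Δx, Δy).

(1.5, -0.4)

The magenta cone started near (3.6, 5.6) and ended near (5.1, 5.2).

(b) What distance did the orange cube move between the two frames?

2.2

The orange cube moved from about (6.1, 4.5) to (7.8, 3.1), a distance of √(1.7² + 1.4²) ≈ 2.2.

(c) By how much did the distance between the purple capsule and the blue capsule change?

+0.5

Before: roughly 5.1 units apart; after: 5.6. That's 0.5 units further apart.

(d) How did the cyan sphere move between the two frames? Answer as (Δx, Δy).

(-1.3, -0.8)

The cyan sphere was at about (3.3, 3.6) and moved to about (2.0, 2.8).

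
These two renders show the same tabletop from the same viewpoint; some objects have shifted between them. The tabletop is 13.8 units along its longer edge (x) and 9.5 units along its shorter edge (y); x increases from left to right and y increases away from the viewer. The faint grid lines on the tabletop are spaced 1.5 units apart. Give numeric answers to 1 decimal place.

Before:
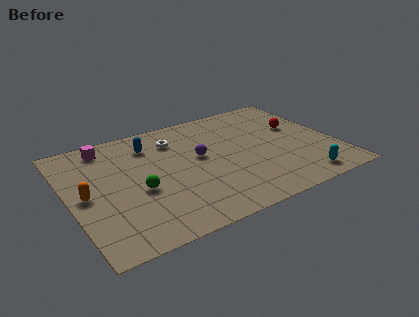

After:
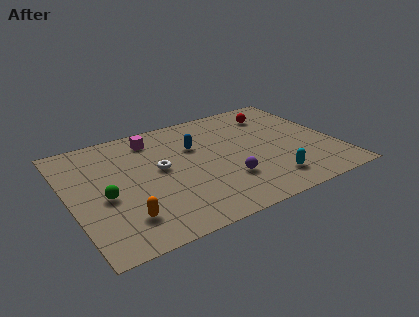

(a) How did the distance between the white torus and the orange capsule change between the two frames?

-1.8

Before: roughly 5.7 units apart; after: 3.9. That's 1.8 units closer together.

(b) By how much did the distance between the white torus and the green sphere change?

-1.0

The distance was about 4.2 in the first image and 3.2 in the second, so they moved 1.0 units closer together.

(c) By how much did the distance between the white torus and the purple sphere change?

+1.7

Before: roughly 2.2 units apart; after: 3.9. That's 1.7 units further apart.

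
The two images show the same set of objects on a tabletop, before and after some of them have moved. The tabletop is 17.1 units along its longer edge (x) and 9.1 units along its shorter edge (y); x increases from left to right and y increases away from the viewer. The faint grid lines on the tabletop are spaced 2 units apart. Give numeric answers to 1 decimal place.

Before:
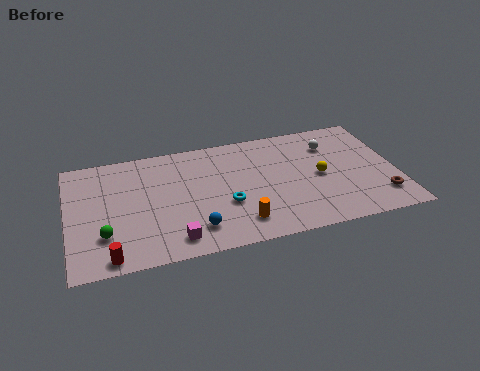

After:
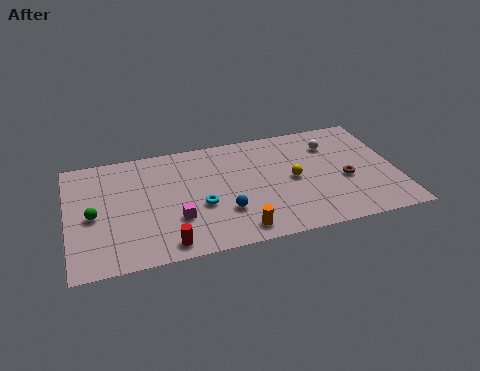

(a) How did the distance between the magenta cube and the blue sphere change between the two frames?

+1.3

The distance was about 1.2 in the first image and 2.5 in the second, so they moved 1.3 units further apart.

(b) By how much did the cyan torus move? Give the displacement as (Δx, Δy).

(-1.3, 0.2)

The cyan torus was at about (8.1, 3.4) and moved to about (6.8, 3.6).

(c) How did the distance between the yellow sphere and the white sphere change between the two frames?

+0.7

The distance was about 2.5 in the first image and 3.2 in the second, so they moved 0.7 units further apart.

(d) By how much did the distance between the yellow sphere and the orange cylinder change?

-0.6

Before: roughly 5.1 units apart; after: 4.5. That's 0.6 units closer together.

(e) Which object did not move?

the white sphere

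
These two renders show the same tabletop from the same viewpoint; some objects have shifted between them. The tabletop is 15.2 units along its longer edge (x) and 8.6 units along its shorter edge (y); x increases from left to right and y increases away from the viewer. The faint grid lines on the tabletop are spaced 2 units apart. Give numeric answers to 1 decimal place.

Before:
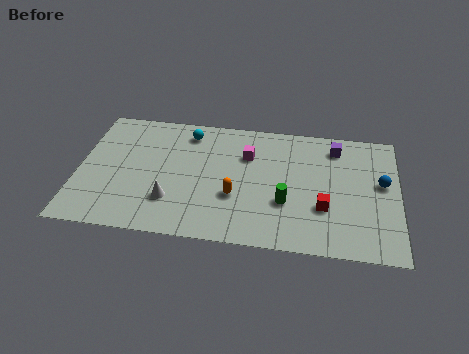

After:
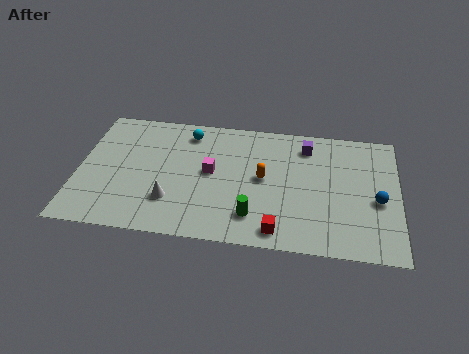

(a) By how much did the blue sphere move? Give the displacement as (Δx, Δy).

(-0.2, -1.2)

The blue sphere was at about (14.4, 4.9) and moved to about (14.2, 3.7).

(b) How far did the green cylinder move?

1.9

The green cylinder moved from about (9.9, 3.0) to (8.4, 1.9), a distance of √(1.5² + 1.1²) ≈ 1.9.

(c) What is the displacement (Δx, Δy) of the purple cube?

(-1.4, -0.1)

The purple cube was at about (12.2, 7.1) and moved to about (10.8, 7.0).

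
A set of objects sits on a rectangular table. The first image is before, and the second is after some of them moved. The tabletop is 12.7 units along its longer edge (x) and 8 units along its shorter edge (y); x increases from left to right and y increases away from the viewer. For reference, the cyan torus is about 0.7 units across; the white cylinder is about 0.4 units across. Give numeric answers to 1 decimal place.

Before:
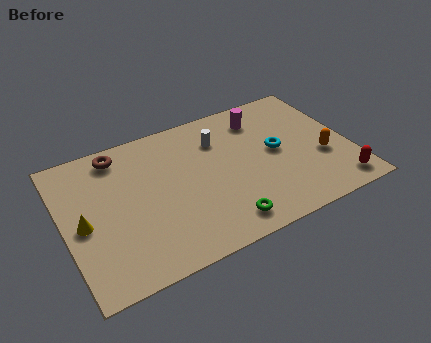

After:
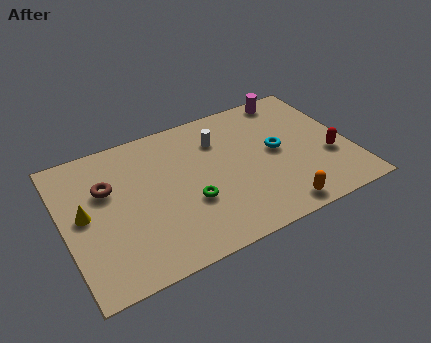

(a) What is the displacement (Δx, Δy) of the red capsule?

(-0.1, 1.8)

From the two frames, the red capsule sits at roughly (11.8, 1.1) before and (11.7, 2.9) after.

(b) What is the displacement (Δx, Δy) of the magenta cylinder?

(1.5, 0.8)

The magenta cylinder was at about (9.1, 6.4) and moved to about (10.6, 7.2).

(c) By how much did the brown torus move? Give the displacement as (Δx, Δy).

(-0.7, -1.7)

From the two frames, the brown torus sits at roughly (2.7, 6.9) before and (2.0, 5.2) after.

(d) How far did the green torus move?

2.1

From (6.6, 1.2) to (5.4, 2.9), the green torus covered √(1.2² + 1.7²) ≈ 2.1 units.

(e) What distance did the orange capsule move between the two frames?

3.2

The orange capsule moved from about (11.4, 3.0) to (9.0, 0.9), a distance of √(2.4² + 2.1²) ≈ 3.2.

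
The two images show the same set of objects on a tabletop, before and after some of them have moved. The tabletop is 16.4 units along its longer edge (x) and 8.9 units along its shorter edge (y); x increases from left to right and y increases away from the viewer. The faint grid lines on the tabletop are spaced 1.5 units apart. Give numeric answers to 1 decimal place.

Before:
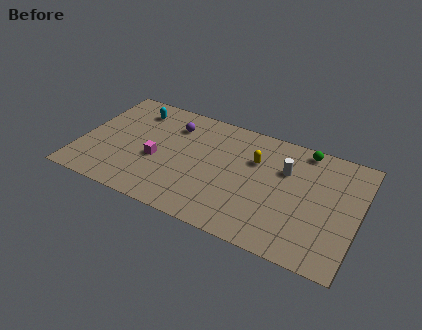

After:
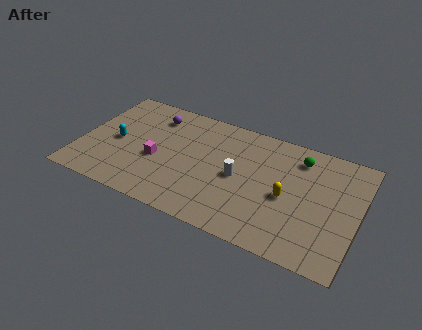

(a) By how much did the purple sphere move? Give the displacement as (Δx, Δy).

(-1.2, 0.3)

The purple sphere was at about (5.2, 6.8) and moved to about (4.0, 7.1).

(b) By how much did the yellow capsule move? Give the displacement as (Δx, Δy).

(2.1, -2.0)

The yellow capsule was at about (10.2, 6.0) and moved to about (12.3, 4.0).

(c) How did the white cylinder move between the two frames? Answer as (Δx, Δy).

(-2.6, -1.7)

The white cylinder was at about (12.0, 6.0) and moved to about (9.4, 4.3).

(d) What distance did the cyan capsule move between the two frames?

3.1

The cyan capsule was near (2.8, 7.2) before and (2.1, 4.2) after, so it travelled √(0.7² + 3.0²) ≈ 3.1 units.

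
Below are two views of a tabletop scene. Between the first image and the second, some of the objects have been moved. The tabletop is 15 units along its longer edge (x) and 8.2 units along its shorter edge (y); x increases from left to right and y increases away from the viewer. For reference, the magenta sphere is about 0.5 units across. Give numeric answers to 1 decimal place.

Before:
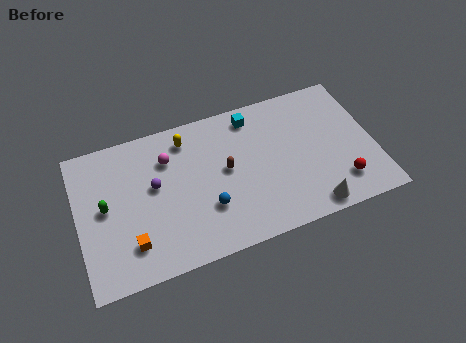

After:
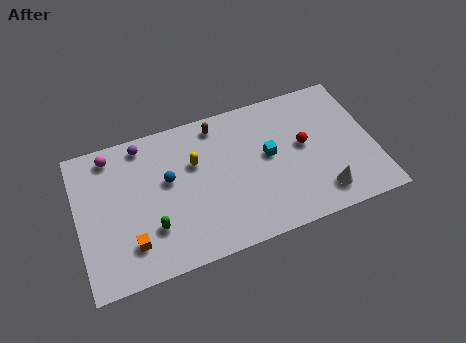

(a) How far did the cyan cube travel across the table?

2.6

The cyan cube was near (9.1, 7.0) before and (9.7, 4.5) after, so it travelled √(0.6² + 2.5²) ≈ 2.6 units.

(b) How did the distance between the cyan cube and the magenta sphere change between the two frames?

+3.7

They were about 4.5 units apart before and 8.2 after — 3.7 units further apart.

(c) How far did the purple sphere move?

2.5

From (3.9, 4.7) to (3.5, 7.2), the purple sphere covered √(0.4² + 2.5²) ≈ 2.5 units.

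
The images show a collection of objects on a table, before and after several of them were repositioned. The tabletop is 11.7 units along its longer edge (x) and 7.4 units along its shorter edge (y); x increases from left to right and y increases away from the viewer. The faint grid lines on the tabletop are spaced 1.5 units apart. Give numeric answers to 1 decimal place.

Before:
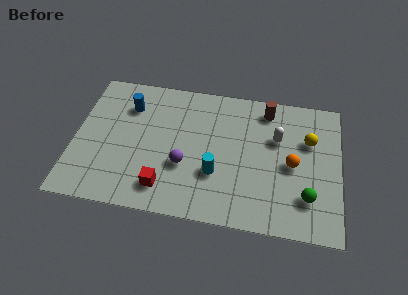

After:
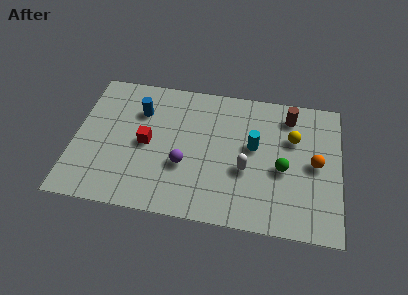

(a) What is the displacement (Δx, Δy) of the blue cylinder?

(0.5, -0.2)

The blue cylinder started near (2.3, 5.5) and ended near (2.8, 5.3).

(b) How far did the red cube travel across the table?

2.4

The red cube was near (4.1, 1.4) before and (3.2, 3.6) after, so it travelled √(0.9² + 2.2²) ≈ 2.4 units.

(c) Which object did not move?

the purple sphere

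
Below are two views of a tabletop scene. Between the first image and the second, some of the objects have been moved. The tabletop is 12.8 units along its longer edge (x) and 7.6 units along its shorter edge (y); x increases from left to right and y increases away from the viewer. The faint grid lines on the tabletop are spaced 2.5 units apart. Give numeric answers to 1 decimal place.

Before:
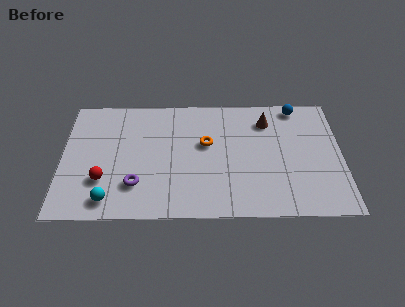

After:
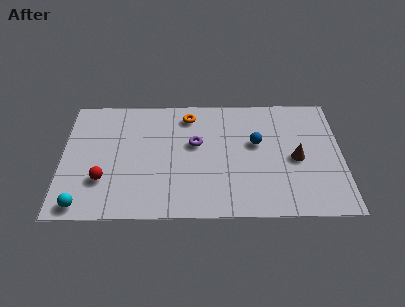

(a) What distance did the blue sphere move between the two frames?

3.0

The blue sphere was near (10.8, 6.8) before and (8.9, 4.5) after, so it travelled √(1.9² + 2.3²) ≈ 3.0 units.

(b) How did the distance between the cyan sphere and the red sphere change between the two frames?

+0.5

The distance was about 1.2 in the first image and 1.7 in the second, so they moved 0.5 units further apart.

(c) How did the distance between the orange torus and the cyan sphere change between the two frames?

+1.7

The distance was about 5.6 in the first image and 7.3 in the second, so they moved 1.7 units further apart.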